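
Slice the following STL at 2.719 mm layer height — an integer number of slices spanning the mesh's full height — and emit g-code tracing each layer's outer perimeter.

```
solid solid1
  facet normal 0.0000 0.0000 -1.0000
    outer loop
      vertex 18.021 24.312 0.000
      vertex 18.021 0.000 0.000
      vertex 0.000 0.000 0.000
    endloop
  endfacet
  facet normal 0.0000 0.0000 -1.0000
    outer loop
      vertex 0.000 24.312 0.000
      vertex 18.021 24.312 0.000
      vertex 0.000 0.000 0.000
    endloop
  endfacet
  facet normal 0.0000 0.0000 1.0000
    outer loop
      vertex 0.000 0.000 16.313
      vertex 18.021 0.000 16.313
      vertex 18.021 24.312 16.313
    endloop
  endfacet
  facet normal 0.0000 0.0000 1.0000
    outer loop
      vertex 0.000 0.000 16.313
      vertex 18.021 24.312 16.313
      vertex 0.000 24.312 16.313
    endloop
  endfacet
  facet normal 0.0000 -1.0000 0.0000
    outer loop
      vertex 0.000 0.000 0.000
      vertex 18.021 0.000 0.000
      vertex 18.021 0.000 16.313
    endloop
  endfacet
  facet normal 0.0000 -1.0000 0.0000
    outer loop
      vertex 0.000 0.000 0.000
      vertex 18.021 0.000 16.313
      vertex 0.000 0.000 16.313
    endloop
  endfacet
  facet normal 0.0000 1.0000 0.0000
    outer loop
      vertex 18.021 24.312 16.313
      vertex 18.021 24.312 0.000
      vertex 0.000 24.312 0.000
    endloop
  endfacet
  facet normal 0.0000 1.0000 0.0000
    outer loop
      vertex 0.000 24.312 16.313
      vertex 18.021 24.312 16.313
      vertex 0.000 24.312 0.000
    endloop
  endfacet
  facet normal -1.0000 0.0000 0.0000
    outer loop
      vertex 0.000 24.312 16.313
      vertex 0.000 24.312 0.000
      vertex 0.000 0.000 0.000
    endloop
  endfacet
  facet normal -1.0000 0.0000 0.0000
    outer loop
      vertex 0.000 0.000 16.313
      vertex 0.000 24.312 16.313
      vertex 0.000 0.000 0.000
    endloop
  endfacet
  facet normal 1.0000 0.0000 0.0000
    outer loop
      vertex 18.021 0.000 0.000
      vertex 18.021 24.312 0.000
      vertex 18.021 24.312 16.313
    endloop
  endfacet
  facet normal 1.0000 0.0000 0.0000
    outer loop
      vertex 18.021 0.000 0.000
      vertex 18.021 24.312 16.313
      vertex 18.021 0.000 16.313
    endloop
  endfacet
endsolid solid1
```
; perimeter-only toolpath
G21 ; units = mm
G90 ; absolute positioning
G28 ; home
; layer 1
G0 Z2.719
G0 X0.000 Y0.000
G1 X18.021 Y0.000
G1 X18.021 Y24.312
G1 X0.000 Y24.312
G1 X0.000 Y0.000
; layer 2
G0 Z5.438
G0 X0.000 Y0.000
G1 X18.021 Y0.000
G1 X18.021 Y24.312
G1 X0.000 Y24.312
G1 X0.000 Y0.000
; layer 3
G0 Z8.156
G0 X0.000 Y0.000
G1 X18.021 Y0.000
G1 X18.021 Y24.312
G1 X0.000 Y24.312
G1 X0.000 Y0.000
; layer 4
G0 Z10.875
G0 X0.000 Y0.000
G1 X18.021 Y0.000
G1 X18.021 Y24.312
G1 X0.000 Y24.312
G1 X0.000 Y0.000
; layer 5
G0 Z13.594
G0 X0.000 Y0.000
G1 X18.021 Y0.000
G1 X18.021 Y24.312
G1 X0.000 Y24.312
G1 X0.000 Y0.000
; layer 6
G0 Z16.313
G0 X0.000 Y0.000
G1 X18.021 Y0.000
G1 X18.021 Y24.312
G1 X0.000 Y24.312
G1 X0.000 Y0.000
M2 ; end

The solid is a rectangular box, roughly 18 × 24.3 mm footprint and 16.3 mm tall. Slicing at Δz = 2.719 mm — 6 equal slices spanning the solid's height, so layer i sits at z = i·h/6 — gives 6 non-empty perimeters. Each is a 4-segment closed polygon; G0 lifts to the layer z and rapids to the start vertex, then G1 traces the edges.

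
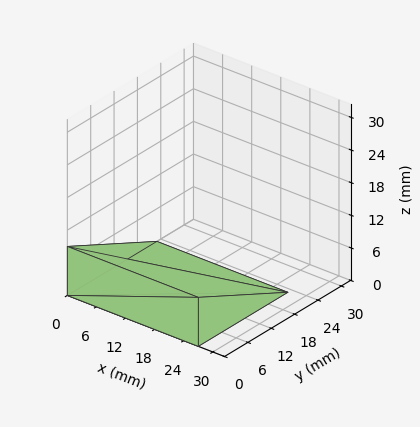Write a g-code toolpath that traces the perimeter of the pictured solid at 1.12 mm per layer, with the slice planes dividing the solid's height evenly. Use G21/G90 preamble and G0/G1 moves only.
Reading the render: the shape is a wedge (ramp): 27 × 23 mm base, rising to 9 mm along the y=0 edge and sloping linearly to z=0 at y=23 (dimensions read to the nearest mm from the axis ticks). For the g-code, the solid's height is divided into equal slices at the stated Δz and each level perimeter traced with G1 moves after a G0 lift.

; perimeter-only toolpath
G21 ; units = mm
G90 ; absolute positioning
G28 ; home
; layer 1
G0 Z1.12
G0 X0.00 Y0.00
G1 X27.00 Y0.00
G1 X27.00 Y20.12
G1 X0.00 Y20.12
G1 X0.00 Y0.00
; layer 2
G0 Z2.25
G0 X0.00 Y0.00
G1 X27.00 Y0.00
G1 X27.00 Y17.25
G1 X0.00 Y17.25
G1 X0.00 Y0.00
; layer 3
G0 Z3.38
G0 X0.00 Y0.00
G1 X27.00 Y0.00
G1 X27.00 Y14.38
G1 X0.00 Y14.38
G1 X0.00 Y0.00
; layer 4
G0 Z4.50
G0 X0.00 Y0.00
G1 X27.00 Y0.00
G1 X27.00 Y11.50
G1 X0.00 Y11.50
G1 X0.00 Y0.00
; layer 5
G0 Z5.62
G0 X0.00 Y0.00
G1 X27.00 Y0.00
G1 X27.00 Y8.62
G1 X0.00 Y8.62
G1 X0.00 Y0.00
; layer 6
G0 Z6.75
G0 X0.00 Y0.00
G1 X27.00 Y0.00
G1 X27.00 Y5.75
G1 X0.00 Y5.75
G1 X0.00 Y0.00
; layer 7
G0 Z7.88
G0 X0.00 Y0.00
G1 X27.00 Y0.00
G1 X27.00 Y2.88
G1 X0.00 Y2.88
G1 X0.00 Y0.00
M2 ; end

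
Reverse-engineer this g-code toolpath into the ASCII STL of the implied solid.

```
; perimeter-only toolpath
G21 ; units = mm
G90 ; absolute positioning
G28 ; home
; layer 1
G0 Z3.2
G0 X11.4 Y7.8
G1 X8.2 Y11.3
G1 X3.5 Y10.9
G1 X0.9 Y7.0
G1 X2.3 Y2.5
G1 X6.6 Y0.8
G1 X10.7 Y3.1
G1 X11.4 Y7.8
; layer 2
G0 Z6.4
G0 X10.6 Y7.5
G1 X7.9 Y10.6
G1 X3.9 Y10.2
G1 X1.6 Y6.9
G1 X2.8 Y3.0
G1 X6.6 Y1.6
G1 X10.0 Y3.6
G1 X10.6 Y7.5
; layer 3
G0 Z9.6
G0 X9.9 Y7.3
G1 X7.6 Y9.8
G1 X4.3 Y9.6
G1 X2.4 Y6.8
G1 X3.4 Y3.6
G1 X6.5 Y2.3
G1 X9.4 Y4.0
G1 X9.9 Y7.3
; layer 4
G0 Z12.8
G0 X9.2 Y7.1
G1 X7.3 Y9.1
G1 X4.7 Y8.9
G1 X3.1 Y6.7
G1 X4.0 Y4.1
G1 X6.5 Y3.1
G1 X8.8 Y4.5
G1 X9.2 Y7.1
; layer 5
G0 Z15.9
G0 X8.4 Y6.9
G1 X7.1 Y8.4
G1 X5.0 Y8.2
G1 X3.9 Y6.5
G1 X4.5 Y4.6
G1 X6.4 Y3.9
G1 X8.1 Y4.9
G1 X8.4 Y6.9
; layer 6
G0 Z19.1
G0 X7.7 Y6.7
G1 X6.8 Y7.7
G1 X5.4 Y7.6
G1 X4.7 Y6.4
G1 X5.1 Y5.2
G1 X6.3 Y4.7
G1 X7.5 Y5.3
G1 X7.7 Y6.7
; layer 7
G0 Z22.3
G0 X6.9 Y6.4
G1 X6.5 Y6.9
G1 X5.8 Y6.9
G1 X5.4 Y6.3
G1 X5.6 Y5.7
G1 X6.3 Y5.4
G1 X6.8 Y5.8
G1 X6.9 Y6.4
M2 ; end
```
solid part
  facet normal 0.0000 0.0000 -1.0000
    outer loop
      vertex 3.1 11.6 0.0
      vertex 8.5 12.0 0.0
      vertex 12.1 8.0 0.0
    endloop
  endfacet
  facet normal 0.0000 0.0000 -1.0000
    outer loop
      vertex 0.1 7.1 0.0
      vertex 3.1 11.6 0.0
      vertex 12.1 8.0 0.0
    endloop
  endfacet
  facet normal 0.0000 0.0000 -1.0000
    outer loop
      vertex 1.7 2.0 0.0
      vertex 0.1 7.1 0.0
      vertex 12.1 8.0 0.0
    endloop
  endfacet
  facet normal 0.0000 0.0000 -1.0000
    outer loop
      vertex 6.7 0.0 0.0
      vertex 1.7 2.0 0.0
      vertex 12.1 8.0 0.0
    endloop
  endfacet
  facet normal 0.0000 0.0000 -1.0000
    outer loop
      vertex 11.3 2.7 0.0
      vertex 6.7 0.0 0.0
      vertex 12.1 8.0 0.0
    endloop
  endfacet
  facet normal 0.7261 0.6535 0.2141
    outer loop
      vertex 12.1 8.0 0.0
      vertex 8.5 12.0 0.0
      vertex 6.2 6.2 25.5
    endloop
  endfacet
  facet normal -0.0721 0.9739 0.2150
    outer loop
      vertex 8.5 12.0 0.0
      vertex 3.1 11.6 0.0
      vertex 6.2 6.2 25.5
    endloop
  endfacet
  facet normal -0.8129 0.5419 0.2136
    outer loop
      vertex 3.1 11.6 0.0
      vertex 0.1 7.1 0.0
      vertex 6.2 6.2 25.5
    endloop
  endfacet
  facet normal -0.9323 -0.2925 0.2127
    outer loop
      vertex 0.1 7.1 0.0
      vertex 1.7 2.0 0.0
      vertex 6.2 6.2 25.5
    endloop
  endfacet
  facet normal -0.3628 -0.9071 0.2134
    outer loop
      vertex 1.7 2.0 0.0
      vertex 6.7 0.0 0.0
      vertex 6.2 6.2 25.5
    endloop
  endfacet
  facet normal 0.4944 -0.8423 0.2145
    outer loop
      vertex 6.7 0.0 0.0
      vertex 11.3 2.7 0.0
      vertex 6.2 6.2 25.5
    endloop
  endfacet
  facet normal 0.9661 -0.1458 0.2132
    outer loop
      vertex 11.3 2.7 0.0
      vertex 12.1 8.0 0.0
      vertex 6.2 6.2 25.5
    endloop
  endfacet
endsolid part

The G0 Z moves step by Δz≈3.2 mm. The G1 loops shrink linearly with z, so the solid tapers from its base footprint up to z≈25.5. Closing with a flat bottom cap and the tapered top and triangulating gives 12 facets — a regular 7-sided pyramid, base circumscribed radius ≈ 6.2 mm, apex at z ≈ 25.5 mm.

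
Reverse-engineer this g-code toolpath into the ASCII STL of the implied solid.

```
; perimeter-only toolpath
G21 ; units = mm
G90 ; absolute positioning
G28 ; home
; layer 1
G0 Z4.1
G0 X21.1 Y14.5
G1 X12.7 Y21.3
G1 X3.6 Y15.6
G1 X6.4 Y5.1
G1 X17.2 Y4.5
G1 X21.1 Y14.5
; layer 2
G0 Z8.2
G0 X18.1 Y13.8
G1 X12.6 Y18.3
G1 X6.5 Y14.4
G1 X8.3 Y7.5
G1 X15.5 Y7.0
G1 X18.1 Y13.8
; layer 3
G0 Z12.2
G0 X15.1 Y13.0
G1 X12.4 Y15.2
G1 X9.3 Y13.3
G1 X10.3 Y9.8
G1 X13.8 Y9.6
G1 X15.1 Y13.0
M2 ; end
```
solid part
  facet normal 0.0000 0.0000 -1.0000
    outer loop
      vertex 0.8 16.7 0.0
      vertex 12.9 24.4 0.0
      vertex 24.0 15.3 0.0
    endloop
  endfacet
  facet normal 0.0000 0.0000 -1.0000
    outer loop
      vertex 4.5 2.8 0.0
      vertex 0.8 16.7 0.0
      vertex 24.0 15.3 0.0
    endloop
  endfacet
  facet normal 0.0000 0.0000 -1.0000
    outer loop
      vertex 18.8 1.9 0.0
      vertex 4.5 2.8 0.0
      vertex 24.0 15.3 0.0
    endloop
  endfacet
  facet normal 0.5422 0.6614 0.5183
    outer loop
      vertex 24.0 15.3 0.0
      vertex 12.9 24.4 0.0
      vertex 12.2 12.2 16.3
    endloop
  endfacet
  facet normal -0.4587 0.7208 0.5198
    outer loop
      vertex 12.9 24.4 0.0
      vertex 0.8 16.7 0.0
      vertex 12.2 12.2 16.3
    endloop
  endfacet
  facet normal -0.8269 -0.2201 0.5175
    outer loop
      vertex 0.8 16.7 0.0
      vertex 4.5 2.8 0.0
      vertex 12.2 12.2 16.3
    endloop
  endfacet
  facet normal -0.0537 -0.8538 0.5178
    outer loop
      vertex 4.5 2.8 0.0
      vertex 18.8 1.9 0.0
      vertex 12.2 12.2 16.3
    endloop
  endfacet
  facet normal 0.7973 -0.3094 0.5183
    outer loop
      vertex 18.8 1.9 0.0
      vertex 24.0 15.3 0.0
      vertex 12.2 12.2 16.3
    endloop
  endfacet
endsolid part

The G0 Z moves step by Δz≈4.1 mm. The G1 loops shrink linearly with z, so the solid tapers from its base footprint up to z≈16.3. Closing with a flat bottom cap and the tapered top and triangulating gives 8 facets — a regular 5-sided pyramid, base circumscribed radius ≈ 12.2 mm, apex at z ≈ 16.3 mm.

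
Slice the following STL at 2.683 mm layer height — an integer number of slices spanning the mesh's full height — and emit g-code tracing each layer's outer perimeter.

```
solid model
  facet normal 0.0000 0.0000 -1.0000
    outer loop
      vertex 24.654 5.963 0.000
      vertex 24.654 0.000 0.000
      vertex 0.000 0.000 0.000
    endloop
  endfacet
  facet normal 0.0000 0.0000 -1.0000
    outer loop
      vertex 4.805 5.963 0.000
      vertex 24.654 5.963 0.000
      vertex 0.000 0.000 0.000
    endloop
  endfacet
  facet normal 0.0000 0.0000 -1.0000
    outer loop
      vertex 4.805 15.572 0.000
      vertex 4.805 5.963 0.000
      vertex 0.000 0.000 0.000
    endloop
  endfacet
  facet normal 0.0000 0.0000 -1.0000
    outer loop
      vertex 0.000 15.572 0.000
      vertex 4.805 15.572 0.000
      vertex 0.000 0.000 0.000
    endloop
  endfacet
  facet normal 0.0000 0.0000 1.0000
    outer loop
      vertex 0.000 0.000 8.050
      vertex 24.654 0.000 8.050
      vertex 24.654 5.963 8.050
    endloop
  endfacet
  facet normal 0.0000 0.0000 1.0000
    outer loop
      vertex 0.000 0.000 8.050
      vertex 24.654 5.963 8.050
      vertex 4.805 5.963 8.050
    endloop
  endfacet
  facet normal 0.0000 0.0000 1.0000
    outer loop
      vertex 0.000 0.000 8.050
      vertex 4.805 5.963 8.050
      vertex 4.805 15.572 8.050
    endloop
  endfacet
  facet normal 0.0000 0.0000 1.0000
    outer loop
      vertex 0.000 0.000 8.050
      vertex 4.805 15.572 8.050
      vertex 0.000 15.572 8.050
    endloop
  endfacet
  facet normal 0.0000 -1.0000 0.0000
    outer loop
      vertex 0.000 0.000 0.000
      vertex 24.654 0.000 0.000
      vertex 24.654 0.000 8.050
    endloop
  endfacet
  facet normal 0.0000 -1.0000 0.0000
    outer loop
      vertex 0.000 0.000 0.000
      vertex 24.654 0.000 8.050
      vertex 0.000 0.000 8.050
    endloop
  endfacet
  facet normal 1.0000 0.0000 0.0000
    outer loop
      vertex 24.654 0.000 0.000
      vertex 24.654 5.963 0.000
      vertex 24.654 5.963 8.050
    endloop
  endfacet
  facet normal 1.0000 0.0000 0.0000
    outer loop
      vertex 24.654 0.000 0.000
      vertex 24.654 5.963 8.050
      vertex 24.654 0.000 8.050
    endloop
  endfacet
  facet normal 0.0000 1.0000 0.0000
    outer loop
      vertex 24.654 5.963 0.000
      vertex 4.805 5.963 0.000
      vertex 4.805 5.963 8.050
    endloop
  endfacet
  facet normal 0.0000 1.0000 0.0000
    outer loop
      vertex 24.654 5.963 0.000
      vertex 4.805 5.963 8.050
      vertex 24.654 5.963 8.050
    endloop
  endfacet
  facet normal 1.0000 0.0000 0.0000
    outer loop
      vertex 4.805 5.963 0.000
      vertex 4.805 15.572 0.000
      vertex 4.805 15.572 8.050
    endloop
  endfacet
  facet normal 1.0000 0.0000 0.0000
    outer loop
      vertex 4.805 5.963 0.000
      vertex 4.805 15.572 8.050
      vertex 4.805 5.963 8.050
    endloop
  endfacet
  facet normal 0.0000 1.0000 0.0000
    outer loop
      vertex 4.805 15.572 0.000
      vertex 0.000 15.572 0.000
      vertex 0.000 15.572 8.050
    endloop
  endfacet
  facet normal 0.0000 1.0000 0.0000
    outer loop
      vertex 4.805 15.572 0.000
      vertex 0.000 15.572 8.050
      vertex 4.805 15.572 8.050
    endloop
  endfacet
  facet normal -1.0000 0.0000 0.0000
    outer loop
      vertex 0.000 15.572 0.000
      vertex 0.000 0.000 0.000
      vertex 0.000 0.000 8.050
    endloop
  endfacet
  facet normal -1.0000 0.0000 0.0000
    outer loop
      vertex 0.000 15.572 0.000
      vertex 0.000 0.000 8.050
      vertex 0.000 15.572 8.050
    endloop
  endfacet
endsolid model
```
; perimeter-only toolpath
G21 ; units = mm
G90 ; absolute positioning
G28 ; home
; layer 1
G0 Z2.683
G0 X0.000 Y0.000
G1 X24.654 Y0.000
G1 X24.654 Y5.963
G1 X4.805 Y5.963
G1 X4.805 Y15.572
G1 X0.000 Y15.572
G1 X0.000 Y0.000
; layer 2
G0 Z5.367
G0 X0.000 Y0.000
G1 X24.654 Y0.000
G1 X24.654 Y5.963
G1 X4.805 Y5.963
G1 X4.805 Y15.572
G1 X0.000 Y15.572
G1 X0.000 Y0.000
; layer 3
G0 Z8.050
G0 X0.000 Y0.000
G1 X24.654 Y0.000
G1 X24.654 Y5.963
G1 X4.805 Y5.963
G1 X4.805 Y15.572
G1 X0.000 Y15.572
G1 X0.000 Y0.000
M2 ; end

The solid is an L-shaped prism: outer 24.7 × 15.6 mm, arm thicknesses ≈ 5.96 mm (horizontal) and 4.8 mm (vertical), extruded 8.05 mm in z. Slicing at Δz = 2.683 mm — 3 equal slices spanning the solid's height, so layer i sits at z = i·h/3 — gives 3 non-empty perimeters. Each is a 6-segment closed polygon; G0 lifts to the layer z and rapids to the start vertex, then G1 traces the edges.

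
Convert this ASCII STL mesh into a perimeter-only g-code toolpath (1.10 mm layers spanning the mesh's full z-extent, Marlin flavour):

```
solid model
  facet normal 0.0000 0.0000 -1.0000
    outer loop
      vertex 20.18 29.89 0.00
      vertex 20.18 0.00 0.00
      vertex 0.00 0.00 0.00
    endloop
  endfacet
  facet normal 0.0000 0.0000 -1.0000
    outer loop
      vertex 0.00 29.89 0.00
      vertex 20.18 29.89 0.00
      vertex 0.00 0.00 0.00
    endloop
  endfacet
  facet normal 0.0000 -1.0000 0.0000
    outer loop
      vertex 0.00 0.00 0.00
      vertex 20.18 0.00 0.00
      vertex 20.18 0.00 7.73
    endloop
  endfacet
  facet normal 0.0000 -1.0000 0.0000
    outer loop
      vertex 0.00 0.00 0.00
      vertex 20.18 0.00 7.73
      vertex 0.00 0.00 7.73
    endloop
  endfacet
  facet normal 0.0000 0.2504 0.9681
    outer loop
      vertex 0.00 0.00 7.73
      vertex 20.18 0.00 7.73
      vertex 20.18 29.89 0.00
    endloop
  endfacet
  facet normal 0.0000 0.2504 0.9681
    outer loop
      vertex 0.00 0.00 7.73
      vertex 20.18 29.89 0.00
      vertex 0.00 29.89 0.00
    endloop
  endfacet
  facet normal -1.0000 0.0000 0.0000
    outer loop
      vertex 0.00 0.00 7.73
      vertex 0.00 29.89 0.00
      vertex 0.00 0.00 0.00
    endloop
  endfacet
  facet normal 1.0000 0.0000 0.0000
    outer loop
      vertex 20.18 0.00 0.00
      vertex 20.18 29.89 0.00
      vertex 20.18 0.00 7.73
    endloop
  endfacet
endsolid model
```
; perimeter-only toolpath
G21 ; units = mm
G90 ; absolute positioning
G28 ; home
; layer 1
G0 Z1.10
G0 X0.00 Y0.00
G1 X20.18 Y0.00
G1 X20.18 Y25.62
G1 X0.00 Y25.62
G1 X0.00 Y0.00
; layer 2
G0 Z2.21
G0 X0.00 Y0.00
G1 X20.18 Y0.00
G1 X20.18 Y21.35
G1 X0.00 Y21.35
G1 X0.00 Y0.00
; layer 3
G0 Z3.31
G0 X0.00 Y0.00
G1 X20.18 Y0.00
G1 X20.18 Y17.08
G1 X0.00 Y17.08
G1 X0.00 Y0.00
; layer 4
G0 Z4.42
G0 X0.00 Y0.00
G1 X20.18 Y0.00
G1 X20.18 Y12.81
G1 X0.00 Y12.81
G1 X0.00 Y0.00
; layer 5
G0 Z5.52
G0 X0.00 Y0.00
G1 X20.18 Y0.00
G1 X20.18 Y8.54
G1 X0.00 Y8.54
G1 X0.00 Y0.00
; layer 6
G0 Z6.63
G0 X0.00 Y0.00
G1 X20.18 Y0.00
G1 X20.18 Y4.27
G1 X0.00 Y4.27
G1 X0.00 Y0.00
M2 ; end

The solid is a wedge (ramp): 20.2 × 29.9 mm base, rising to 7.73 mm along the y=0 edge and sloping linearly to z=0 at y=29.9. Slicing at Δz = 1.10 mm — 7 equal slices spanning the solid's height, so layer i sits at z = i·h/7 — gives 6 non-empty perimeters. Each is a 4-segment closed polygon; G0 lifts to the layer z and rapids to the start vertex, then G1 traces the edges. The cross-section shrinks linearly with z (the slice at the apex is degenerate and omitted).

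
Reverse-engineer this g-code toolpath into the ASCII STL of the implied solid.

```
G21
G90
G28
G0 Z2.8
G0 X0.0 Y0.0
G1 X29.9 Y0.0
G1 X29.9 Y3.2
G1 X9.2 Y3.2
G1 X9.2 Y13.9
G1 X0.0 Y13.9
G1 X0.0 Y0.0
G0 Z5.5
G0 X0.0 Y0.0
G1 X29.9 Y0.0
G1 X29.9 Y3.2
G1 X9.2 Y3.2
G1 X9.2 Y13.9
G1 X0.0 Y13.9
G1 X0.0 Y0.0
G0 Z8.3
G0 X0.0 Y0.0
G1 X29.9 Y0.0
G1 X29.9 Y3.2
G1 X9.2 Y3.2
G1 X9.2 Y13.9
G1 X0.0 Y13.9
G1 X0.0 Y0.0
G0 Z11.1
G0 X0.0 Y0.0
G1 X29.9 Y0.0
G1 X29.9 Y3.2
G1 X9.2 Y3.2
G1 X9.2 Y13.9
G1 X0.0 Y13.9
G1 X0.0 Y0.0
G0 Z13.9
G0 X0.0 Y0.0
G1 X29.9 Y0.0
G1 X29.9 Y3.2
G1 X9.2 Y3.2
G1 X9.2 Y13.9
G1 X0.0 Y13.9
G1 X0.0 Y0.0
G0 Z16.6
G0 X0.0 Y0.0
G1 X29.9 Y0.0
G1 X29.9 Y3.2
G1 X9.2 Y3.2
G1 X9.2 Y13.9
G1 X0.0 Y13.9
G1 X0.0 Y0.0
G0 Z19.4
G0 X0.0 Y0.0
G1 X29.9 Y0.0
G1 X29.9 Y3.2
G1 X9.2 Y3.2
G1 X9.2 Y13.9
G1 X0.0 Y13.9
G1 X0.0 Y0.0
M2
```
solid part
  facet normal 0.0000 0.0000 -1.0000
    outer loop
      vertex 29.9 3.2 0.0
      vertex 29.9 0.0 0.0
      vertex 0.0 0.0 0.0
    endloop
  endfacet
  facet normal 0.0000 0.0000 -1.0000
    outer loop
      vertex 9.2 3.2 0.0
      vertex 29.9 3.2 0.0
      vertex 0.0 0.0 0.0
    endloop
  endfacet
  facet normal 0.0000 0.0000 -1.0000
    outer loop
      vertex 9.2 13.9 0.0
      vertex 9.2 3.2 0.0
      vertex 0.0 0.0 0.0
    endloop
  endfacet
  facet normal 0.0000 0.0000 -1.0000
    outer loop
      vertex 0.0 13.9 0.0
      vertex 9.2 13.9 0.0
      vertex 0.0 0.0 0.0
    endloop
  endfacet
  facet normal 0.0000 0.0000 1.0000
    outer loop
      vertex 0.0 0.0 19.4
      vertex 29.9 0.0 19.4
      vertex 29.9 3.2 19.4
    endloop
  endfacet
  facet normal 0.0000 0.0000 1.0000
    outer loop
      vertex 0.0 0.0 19.4
      vertex 29.9 3.2 19.4
      vertex 9.2 3.2 19.4
    endloop
  endfacet
  facet normal 0.0000 0.0000 1.0000
    outer loop
      vertex 0.0 0.0 19.4
      vertex 9.2 3.2 19.4
      vertex 9.2 13.9 19.4
    endloop
  endfacet
  facet normal 0.0000 0.0000 1.0000
    outer loop
      vertex 0.0 0.0 19.4
      vertex 9.2 13.9 19.4
      vertex 0.0 13.9 19.4
    endloop
  endfacet
  facet normal 0.0000 -1.0000 0.0000
    outer loop
      vertex 0.0 0.0 0.0
      vertex 29.9 0.0 0.0
      vertex 29.9 0.0 19.4
    endloop
  endfacet
  facet normal 0.0000 -1.0000 0.0000
    outer loop
      vertex 0.0 0.0 0.0
      vertex 29.9 0.0 19.4
      vertex 0.0 0.0 19.4
    endloop
  endfacet
  facet normal 1.0000 0.0000 0.0000
    outer loop
      vertex 29.9 0.0 0.0
      vertex 29.9 3.2 0.0
      vertex 29.9 3.2 19.4
    endloop
  endfacet
  facet normal 1.0000 0.0000 0.0000
    outer loop
      vertex 29.9 0.0 0.0
      vertex 29.9 3.2 19.4
      vertex 29.9 0.0 19.4
    endloop
  endfacet
  facet normal 0.0000 1.0000 0.0000
    outer loop
      vertex 29.9 3.2 0.0
      vertex 9.2 3.2 0.0
      vertex 9.2 3.2 19.4
    endloop
  endfacet
  facet normal 0.0000 1.0000 0.0000
    outer loop
      vertex 29.9 3.2 0.0
      vertex 9.2 3.2 19.4
      vertex 29.9 3.2 19.4
    endloop
  endfacet
  facet normal 1.0000 0.0000 0.0000
    outer loop
      vertex 9.2 3.2 0.0
      vertex 9.2 13.9 0.0
      vertex 9.2 13.9 19.4
    endloop
  endfacet
  facet normal 1.0000 0.0000 0.0000
    outer loop
      vertex 9.2 3.2 0.0
      vertex 9.2 13.9 19.4
      vertex 9.2 3.2 19.4
    endloop
  endfacet
  facet normal 0.0000 1.0000 0.0000
    outer loop
      vertex 9.2 13.9 0.0
      vertex 0.0 13.9 0.0
      vertex 0.0 13.9 19.4
    endloop
  endfacet
  facet normal 0.0000 1.0000 0.0000
    outer loop
      vertex 9.2 13.9 0.0
      vertex 0.0 13.9 19.4
      vertex 9.2 13.9 19.4
    endloop
  endfacet
  facet normal -1.0000 0.0000 0.0000
    outer loop
      vertex 0.0 13.9 0.0
      vertex 0.0 0.0 0.0
      vertex 0.0 0.0 19.4
    endloop
  endfacet
  facet normal -1.0000 0.0000 0.0000
    outer loop
      vertex 0.0 13.9 0.0
      vertex 0.0 0.0 19.4
      vertex 0.0 13.9 19.4
    endloop
  endfacet
endsolid part

The G0 Z moves step by Δz≈2.8 mm. Every layer's G1 loop is the same polygon, so the solid is a straight extrusion of it from z=0 to z≈19.4. Closing with flat bottom and top caps and triangulating gives 20 facets — an L-shaped prism: outer 29.9 × 13.9 mm, arm thicknesses ≈ 3.2 mm (horizontal) and 9.2 mm (vertical), extruded 19.4 mm in z.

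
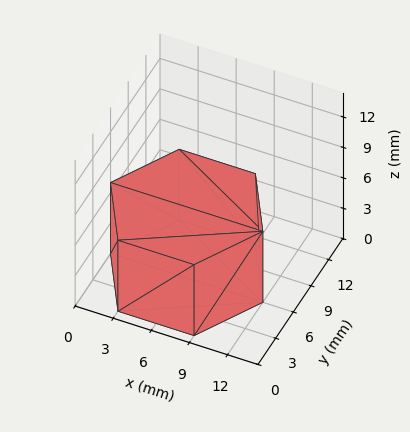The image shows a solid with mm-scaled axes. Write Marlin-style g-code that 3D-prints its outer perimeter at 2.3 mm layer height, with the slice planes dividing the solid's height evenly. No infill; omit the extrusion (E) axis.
Reading the render: the shape is a regular 6-sided prism (a cylinder approximated with 6 flat sides), circumscribed radius ≈ 6 mm, height ≈ 7 mm (dimensions read to the nearest mm from the axis ticks). For the g-code, the solid's height is divided into equal slices at the stated Δz and each level perimeter traced with G1 moves after a G0 lift.

; perimeter-only toolpath
G21 ; units = mm
G90 ; absolute positioning
G28 ; home
; layer 1
G0 Z2.3
G0 X12.0 Y6.0
G1 X9.0 Y11.2
G1 X3.0 Y11.2
G1 X0.0 Y6.0
G1 X3.0 Y0.8
G1 X9.0 Y0.8
G1 X12.0 Y6.0
; layer 2
G0 Z4.7
G0 X12.0 Y6.0
G1 X9.0 Y11.2
G1 X3.0 Y11.2
G1 X0.0 Y6.0
G1 X3.0 Y0.8
G1 X9.0 Y0.8
G1 X12.0 Y6.0
; layer 3
G0 Z7.0
G0 X12.0 Y6.0
G1 X9.0 Y11.2
G1 X3.0 Y11.2
G1 X0.0 Y6.0
G1 X3.0 Y0.8
G1 X9.0 Y0.8
G1 X12.0 Y6.0
M2 ; end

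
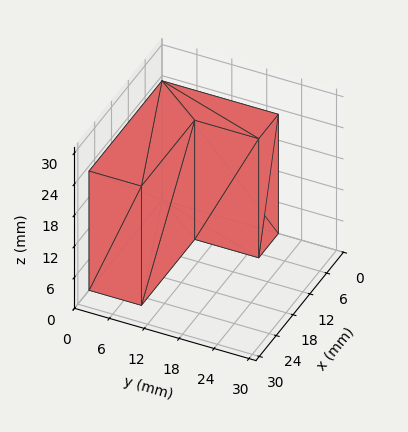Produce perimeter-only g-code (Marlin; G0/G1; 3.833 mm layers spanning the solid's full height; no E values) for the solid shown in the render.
Reading the render: the shape is an L-shaped prism: outer 26 × 20 mm, arm thicknesses ≈ 9 mm (horizontal) and 7 mm (vertical), extruded 23 mm in z (dimensions read to the nearest mm from the axis ticks). For the g-code, the solid's height is divided into equal slices at the stated Δz and each level perimeter traced with G1 moves after a G0 lift.

; perimeter-only toolpath
G21 ; units = mm
G90 ; absolute positioning
G28 ; home
; layer 1
G0 Z3.833
G0 X0.000 Y0.000
G1 X26.000 Y0.000
G1 X26.000 Y9.000
G1 X7.000 Y9.000
G1 X7.000 Y20.000
G1 X0.000 Y20.000
G1 X0.000 Y0.000
; layer 2
G0 Z7.667
G0 X0.000 Y0.000
G1 X26.000 Y0.000
G1 X26.000 Y9.000
G1 X7.000 Y9.000
G1 X7.000 Y20.000
G1 X0.000 Y20.000
G1 X0.000 Y0.000
; layer 3
G0 Z11.500
G0 X0.000 Y0.000
G1 X26.000 Y0.000
G1 X26.000 Y9.000
G1 X7.000 Y9.000
G1 X7.000 Y20.000
G1 X0.000 Y20.000
G1 X0.000 Y0.000
; layer 4
G0 Z15.333
G0 X0.000 Y0.000
G1 X26.000 Y0.000
G1 X26.000 Y9.000
G1 X7.000 Y9.000
G1 X7.000 Y20.000
G1 X0.000 Y20.000
G1 X0.000 Y0.000
; layer 5
G0 Z19.167
G0 X0.000 Y0.000
G1 X26.000 Y0.000
G1 X26.000 Y9.000
G1 X7.000 Y9.000
G1 X7.000 Y20.000
G1 X0.000 Y20.000
G1 X0.000 Y0.000
; layer 6
G0 Z23.000
G0 X0.000 Y0.000
G1 X26.000 Y0.000
G1 X26.000 Y9.000
G1 X7.000 Y9.000
G1 X7.000 Y20.000
G1 X0.000 Y20.000
G1 X0.000 Y0.000
M2 ; end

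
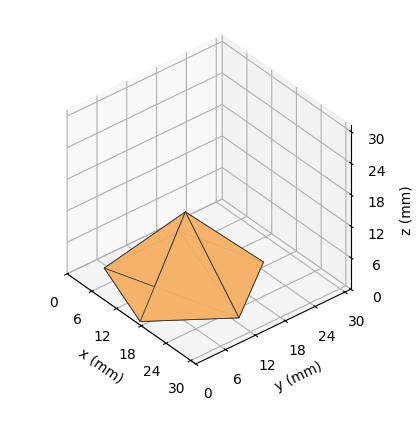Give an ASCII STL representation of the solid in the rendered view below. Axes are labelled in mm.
Reading the render: the shape is a regular 5-sided pyramid, base circumscribed radius ≈ 13 mm, apex at z ≈ 13 mm (dimensions read to the nearest mm from the axis ticks). For the STL, each face is triangulated and given an outward normal.

solid part
  facet normal 0.0000 0.0000 -1.0000
    outer loop
      vertex 2.5 20.6 0.0
      vertex 17.0 25.4 0.0
      vertex 26.0 13.0 0.0
    endloop
  endfacet
  facet normal 0.0000 0.0000 -1.0000
    outer loop
      vertex 2.5 5.4 0.0
      vertex 2.5 20.6 0.0
      vertex 26.0 13.0 0.0
    endloop
  endfacet
  facet normal 0.0000 0.0000 -1.0000
    outer loop
      vertex 17.0 0.6 0.0
      vertex 2.5 5.4 0.0
      vertex 26.0 13.0 0.0
    endloop
  endfacet
  facet normal 0.6291 0.4566 0.6291
    outer loop
      vertex 26.0 13.0 0.0
      vertex 17.0 25.4 0.0
      vertex 13.0 13.0 13.0
    endloop
  endfacet
  facet normal -0.2443 0.7381 0.6289
    outer loop
      vertex 17.0 25.4 0.0
      vertex 2.5 20.6 0.0
      vertex 13.0 13.0 13.0
    endloop
  endfacet
  facet normal -0.7779 0.0000 0.6283
    outer loop
      vertex 2.5 20.6 0.0
      vertex 2.5 5.4 0.0
      vertex 13.0 13.0 13.0
    endloop
  endfacet
  facet normal -0.2443 -0.7381 0.6289
    outer loop
      vertex 2.5 5.4 0.0
      vertex 17.0 0.6 0.0
      vertex 13.0 13.0 13.0
    endloop
  endfacet
  facet normal 0.6291 -0.4566 0.6291
    outer loop
      vertex 17.0 0.6 0.0
      vertex 26.0 13.0 0.0
      vertex 13.0 13.0 13.0
    endloop
  endfacet
endsolid part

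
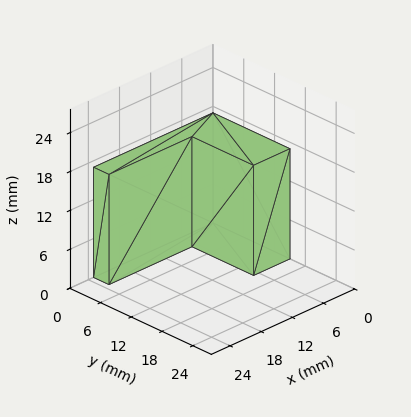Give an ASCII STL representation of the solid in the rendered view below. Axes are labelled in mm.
Reading the render: the shape is an L-shaped prism: outer 23 × 15 mm, arm thicknesses ≈ 3 mm (horizontal) and 7 mm (vertical), extruded 17 mm in z (dimensions read to the nearest mm from the axis ticks). For the STL, each face is triangulated and given an outward normal.

solid part
  facet normal 0.0000 0.0000 -1.0000
    outer loop
      vertex 23.00 3.00 0.00
      vertex 23.00 0.00 0.00
      vertex 0.00 0.00 0.00
    endloop
  endfacet
  facet normal 0.0000 0.0000 -1.0000
    outer loop
      vertex 7.00 3.00 0.00
      vertex 23.00 3.00 0.00
      vertex 0.00 0.00 0.00
    endloop
  endfacet
  facet normal 0.0000 0.0000 -1.0000
    outer loop
      vertex 7.00 15.00 0.00
      vertex 7.00 3.00 0.00
      vertex 0.00 0.00 0.00
    endloop
  endfacet
  facet normal 0.0000 0.0000 -1.0000
    outer loop
      vertex 0.00 15.00 0.00
      vertex 7.00 15.00 0.00
      vertex 0.00 0.00 0.00
    endloop
  endfacet
  facet normal 0.0000 0.0000 1.0000
    outer loop
      vertex 0.00 0.00 17.00
      vertex 23.00 0.00 17.00
      vertex 23.00 3.00 17.00
    endloop
  endfacet
  facet normal 0.0000 0.0000 1.0000
    outer loop
      vertex 0.00 0.00 17.00
      vertex 23.00 3.00 17.00
      vertex 7.00 3.00 17.00
    endloop
  endfacet
  facet normal 0.0000 0.0000 1.0000
    outer loop
      vertex 0.00 0.00 17.00
      vertex 7.00 3.00 17.00
      vertex 7.00 15.00 17.00
    endloop
  endfacet
  facet normal 0.0000 0.0000 1.0000
    outer loop
      vertex 0.00 0.00 17.00
      vertex 7.00 15.00 17.00
      vertex 0.00 15.00 17.00
    endloop
  endfacet
  facet normal 0.0000 -1.0000 0.0000
    outer loop
      vertex 0.00 0.00 0.00
      vertex 23.00 0.00 0.00
      vertex 23.00 0.00 17.00
    endloop
  endfacet
  facet normal 0.0000 -1.0000 0.0000
    outer loop
      vertex 0.00 0.00 0.00
      vertex 23.00 0.00 17.00
      vertex 0.00 0.00 17.00
    endloop
  endfacet
  facet normal 1.0000 0.0000 0.0000
    outer loop
      vertex 23.00 0.00 0.00
      vertex 23.00 3.00 0.00
      vertex 23.00 3.00 17.00
    endloop
  endfacet
  facet normal 1.0000 0.0000 0.0000
    outer loop
      vertex 23.00 0.00 0.00
      vertex 23.00 3.00 17.00
      vertex 23.00 0.00 17.00
    endloop
  endfacet
  facet normal 0.0000 1.0000 0.0000
    outer loop
      vertex 23.00 3.00 0.00
      vertex 7.00 3.00 0.00
      vertex 7.00 3.00 17.00
    endloop
  endfacet
  facet normal 0.0000 1.0000 0.0000
    outer loop
      vertex 23.00 3.00 0.00
      vertex 7.00 3.00 17.00
      vertex 23.00 3.00 17.00
    endloop
  endfacet
  facet normal 1.0000 0.0000 0.0000
    outer loop
      vertex 7.00 3.00 0.00
      vertex 7.00 15.00 0.00
      vertex 7.00 15.00 17.00
    endloop
  endfacet
  facet normal 1.0000 0.0000 0.0000
    outer loop
      vertex 7.00 3.00 0.00
      vertex 7.00 15.00 17.00
      vertex 7.00 3.00 17.00
    endloop
  endfacet
  facet normal 0.0000 1.0000 0.0000
    outer loop
      vertex 7.00 15.00 0.00
      vertex 0.00 15.00 0.00
      vertex 0.00 15.00 17.00
    endloop
  endfacet
  facet normal 0.0000 1.0000 0.0000
    outer loop
      vertex 7.00 15.00 0.00
      vertex 0.00 15.00 17.00
      vertex 7.00 15.00 17.00
    endloop
  endfacet
  facet normal -1.0000 0.0000 0.0000
    outer loop
      vertex 0.00 15.00 0.00
      vertex 0.00 0.00 0.00
      vertex 0.00 0.00 17.00
    endloop
  endfacet
  facet normal -1.0000 0.0000 0.0000
    outer loop
      vertex 0.00 15.00 0.00
      vertex 0.00 0.00 17.00
      vertex 0.00 15.00 17.00
    endloop
  endfacet
endsolid part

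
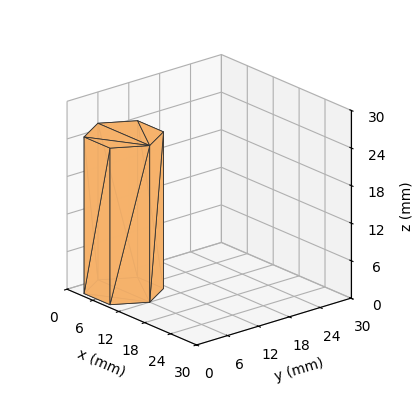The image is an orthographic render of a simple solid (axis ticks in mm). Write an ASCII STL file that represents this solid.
Reading the render: the shape is a regular 6-sided prism (a cylinder approximated with 6 flat sides), circumscribed radius ≈ 6 mm, height ≈ 25 mm (dimensions read to the nearest mm from the axis ticks). For the STL, each face is triangulated and given an outward normal.

solid part
  facet normal 0.0000 0.0000 -1.0000
    outer loop
      vertex 3.0 11.2 0.0
      vertex 9.0 11.2 0.0
      vertex 12.0 6.0 0.0
    endloop
  endfacet
  facet normal 0.0000 0.0000 -1.0000
    outer loop
      vertex 0.0 6.0 0.0
      vertex 3.0 11.2 0.0
      vertex 12.0 6.0 0.0
    endloop
  endfacet
  facet normal 0.0000 0.0000 -1.0000
    outer loop
      vertex 3.0 0.8 0.0
      vertex 0.0 6.0 0.0
      vertex 12.0 6.0 0.0
    endloop
  endfacet
  facet normal 0.0000 0.0000 -1.0000
    outer loop
      vertex 9.0 0.8 0.0
      vertex 3.0 0.8 0.0
      vertex 12.0 6.0 0.0
    endloop
  endfacet
  facet normal 0.0000 0.0000 1.0000
    outer loop
      vertex 12.0 6.0 25.0
      vertex 9.0 11.2 25.0
      vertex 3.0 11.2 25.0
    endloop
  endfacet
  facet normal 0.0000 0.0000 1.0000
    outer loop
      vertex 12.0 6.0 25.0
      vertex 3.0 11.2 25.0
      vertex 0.0 6.0 25.0
    endloop
  endfacet
  facet normal 0.0000 0.0000 1.0000
    outer loop
      vertex 12.0 6.0 25.0
      vertex 0.0 6.0 25.0
      vertex 3.0 0.8 25.0
    endloop
  endfacet
  facet normal 0.0000 0.0000 1.0000
    outer loop
      vertex 12.0 6.0 25.0
      vertex 3.0 0.8 25.0
      vertex 9.0 0.8 25.0
    endloop
  endfacet
  facet normal 0.8662 0.4997 0.0000
    outer loop
      vertex 12.0 6.0 0.0
      vertex 9.0 11.2 0.0
      vertex 9.0 11.2 25.0
    endloop
  endfacet
  facet normal 0.8662 0.4997 0.0000
    outer loop
      vertex 12.0 6.0 0.0
      vertex 9.0 11.2 25.0
      vertex 12.0 6.0 25.0
    endloop
  endfacet
  facet normal 0.0000 1.0000 0.0000
    outer loop
      vertex 9.0 11.2 0.0
      vertex 3.0 11.2 0.0
      vertex 3.0 11.2 25.0
    endloop
  endfacet
  facet normal 0.0000 1.0000 0.0000
    outer loop
      vertex 9.0 11.2 0.0
      vertex 3.0 11.2 25.0
      vertex 9.0 11.2 25.0
    endloop
  endfacet
  facet normal -0.8662 0.4997 0.0000
    outer loop
      vertex 3.0 11.2 0.0
      vertex 0.0 6.0 0.0
      vertex 0.0 6.0 25.0
    endloop
  endfacet
  facet normal -0.8662 0.4997 0.0000
    outer loop
      vertex 3.0 11.2 0.0
      vertex 0.0 6.0 25.0
      vertex 3.0 11.2 25.0
    endloop
  endfacet
  facet normal -0.8662 -0.4997 0.0000
    outer loop
      vertex 0.0 6.0 0.0
      vertex 3.0 0.8 0.0
      vertex 3.0 0.8 25.0
    endloop
  endfacet
  facet normal -0.8662 -0.4997 0.0000
    outer loop
      vertex 0.0 6.0 0.0
      vertex 3.0 0.8 25.0
      vertex 0.0 6.0 25.0
    endloop
  endfacet
  facet normal 0.0000 -1.0000 0.0000
    outer loop
      vertex 3.0 0.8 0.0
      vertex 9.0 0.8 0.0
      vertex 9.0 0.8 25.0
    endloop
  endfacet
  facet normal 0.0000 -1.0000 0.0000
    outer loop
      vertex 3.0 0.8 0.0
      vertex 9.0 0.8 25.0
      vertex 3.0 0.8 25.0
    endloop
  endfacet
  facet normal 0.8662 -0.4997 0.0000
    outer loop
      vertex 9.0 0.8 0.0
      vertex 12.0 6.0 0.0
      vertex 12.0 6.0 25.0
    endloop
  endfacet
  facet normal 0.8662 -0.4997 0.0000
    outer loop
      vertex 9.0 0.8 0.0
      vertex 12.0 6.0 25.0
      vertex 9.0 0.8 25.0
    endloop
  endfacet
endsolid part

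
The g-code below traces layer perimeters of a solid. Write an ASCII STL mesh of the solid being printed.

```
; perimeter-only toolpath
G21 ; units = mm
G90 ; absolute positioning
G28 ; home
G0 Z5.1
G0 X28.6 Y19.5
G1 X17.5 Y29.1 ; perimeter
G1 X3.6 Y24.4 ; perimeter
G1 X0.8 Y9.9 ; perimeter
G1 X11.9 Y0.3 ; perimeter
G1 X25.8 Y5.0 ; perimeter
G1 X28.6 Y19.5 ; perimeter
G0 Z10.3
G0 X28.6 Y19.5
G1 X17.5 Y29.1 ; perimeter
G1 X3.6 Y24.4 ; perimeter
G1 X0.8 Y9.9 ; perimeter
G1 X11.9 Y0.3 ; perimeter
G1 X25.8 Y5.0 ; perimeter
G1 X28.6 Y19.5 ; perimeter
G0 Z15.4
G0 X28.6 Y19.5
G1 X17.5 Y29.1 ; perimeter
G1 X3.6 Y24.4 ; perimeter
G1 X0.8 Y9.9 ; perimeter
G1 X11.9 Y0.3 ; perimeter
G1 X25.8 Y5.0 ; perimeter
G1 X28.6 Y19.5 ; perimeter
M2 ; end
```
solid part
  facet normal 0.0000 0.0000 -1.0000
    outer loop
      vertex 3.6 24.4 0.0
      vertex 17.5 29.1 0.0
      vertex 28.6 19.5 0.0
    endloop
  endfacet
  facet normal 0.0000 0.0000 -1.0000
    outer loop
      vertex 0.8 9.9 0.0
      vertex 3.6 24.4 0.0
      vertex 28.6 19.5 0.0
    endloop
  endfacet
  facet normal 0.0000 0.0000 -1.0000
    outer loop
      vertex 11.9 0.3 0.0
      vertex 0.8 9.9 0.0
      vertex 28.6 19.5 0.0
    endloop
  endfacet
  facet normal 0.0000 0.0000 -1.0000
    outer loop
      vertex 25.8 5.0 0.0
      vertex 11.9 0.3 0.0
      vertex 28.6 19.5 0.0
    endloop
  endfacet
  facet normal 0.0000 0.0000 1.0000
    outer loop
      vertex 28.6 19.5 15.4
      vertex 17.5 29.1 15.4
      vertex 3.6 24.4 15.4
    endloop
  endfacet
  facet normal 0.0000 0.0000 1.0000
    outer loop
      vertex 28.6 19.5 15.4
      vertex 3.6 24.4 15.4
      vertex 0.8 9.9 15.4
    endloop
  endfacet
  facet normal 0.0000 0.0000 1.0000
    outer loop
      vertex 28.6 19.5 15.4
      vertex 0.8 9.9 15.4
      vertex 11.9 0.3 15.4
    endloop
  endfacet
  facet normal 0.0000 0.0000 1.0000
    outer loop
      vertex 28.6 19.5 15.4
      vertex 11.9 0.3 15.4
      vertex 25.8 5.0 15.4
    endloop
  endfacet
  facet normal 0.6542 0.7564 0.0000
    outer loop
      vertex 28.6 19.5 0.0
      vertex 17.5 29.1 0.0
      vertex 17.5 29.1 15.4
    endloop
  endfacet
  facet normal 0.6542 0.7564 0.0000
    outer loop
      vertex 28.6 19.5 0.0
      vertex 17.5 29.1 15.4
      vertex 28.6 19.5 15.4
    endloop
  endfacet
  facet normal -0.3203 0.9473 0.0000
    outer loop
      vertex 17.5 29.1 0.0
      vertex 3.6 24.4 0.0
      vertex 3.6 24.4 15.4
    endloop
  endfacet
  facet normal -0.3203 0.9473 0.0000
    outer loop
      vertex 17.5 29.1 0.0
      vertex 3.6 24.4 15.4
      vertex 17.5 29.1 15.4
    endloop
  endfacet
  facet normal -0.9819 0.1896 0.0000
    outer loop
      vertex 3.6 24.4 0.0
      vertex 0.8 9.9 0.0
      vertex 0.8 9.9 15.4
    endloop
  endfacet
  facet normal -0.9819 0.1896 0.0000
    outer loop
      vertex 3.6 24.4 0.0
      vertex 0.8 9.9 15.4
      vertex 3.6 24.4 15.4
    endloop
  endfacet
  facet normal -0.6542 -0.7564 0.0000
    outer loop
      vertex 0.8 9.9 0.0
      vertex 11.9 0.3 0.0
      vertex 11.9 0.3 15.4
    endloop
  endfacet
  facet normal -0.6542 -0.7564 0.0000
    outer loop
      vertex 0.8 9.9 0.0
      vertex 11.9 0.3 15.4
      vertex 0.8 9.9 15.4
    endloop
  endfacet
  facet normal 0.3203 -0.9473 0.0000
    outer loop
      vertex 11.9 0.3 0.0
      vertex 25.8 5.0 0.0
      vertex 25.8 5.0 15.4
    endloop
  endfacet
  facet normal 0.3203 -0.9473 0.0000
    outer loop
      vertex 11.9 0.3 0.0
      vertex 25.8 5.0 15.4
      vertex 11.9 0.3 15.4
    endloop
  endfacet
  facet normal 0.9819 -0.1896 0.0000
    outer loop
      vertex 25.8 5.0 0.0
      vertex 28.6 19.5 0.0
      vertex 28.6 19.5 15.4
    endloop
  endfacet
  facet normal 0.9819 -0.1896 0.0000
    outer loop
      vertex 25.8 5.0 0.0
      vertex 28.6 19.5 15.4
      vertex 25.8 5.0 15.4
    endloop
  endfacet
endsolid part

The G0 Z moves step by Δz≈5.1 mm. Every layer's G1 loop is the same polygon, so the solid is a straight extrusion of it from z=0 to z≈15.4. Closing with flat bottom and top caps and triangulating gives 20 facets — a regular 6-sided prism (a cylinder approximated with 6 flat sides), circumscribed radius ≈ 14.7 mm, height ≈ 15.4 mm.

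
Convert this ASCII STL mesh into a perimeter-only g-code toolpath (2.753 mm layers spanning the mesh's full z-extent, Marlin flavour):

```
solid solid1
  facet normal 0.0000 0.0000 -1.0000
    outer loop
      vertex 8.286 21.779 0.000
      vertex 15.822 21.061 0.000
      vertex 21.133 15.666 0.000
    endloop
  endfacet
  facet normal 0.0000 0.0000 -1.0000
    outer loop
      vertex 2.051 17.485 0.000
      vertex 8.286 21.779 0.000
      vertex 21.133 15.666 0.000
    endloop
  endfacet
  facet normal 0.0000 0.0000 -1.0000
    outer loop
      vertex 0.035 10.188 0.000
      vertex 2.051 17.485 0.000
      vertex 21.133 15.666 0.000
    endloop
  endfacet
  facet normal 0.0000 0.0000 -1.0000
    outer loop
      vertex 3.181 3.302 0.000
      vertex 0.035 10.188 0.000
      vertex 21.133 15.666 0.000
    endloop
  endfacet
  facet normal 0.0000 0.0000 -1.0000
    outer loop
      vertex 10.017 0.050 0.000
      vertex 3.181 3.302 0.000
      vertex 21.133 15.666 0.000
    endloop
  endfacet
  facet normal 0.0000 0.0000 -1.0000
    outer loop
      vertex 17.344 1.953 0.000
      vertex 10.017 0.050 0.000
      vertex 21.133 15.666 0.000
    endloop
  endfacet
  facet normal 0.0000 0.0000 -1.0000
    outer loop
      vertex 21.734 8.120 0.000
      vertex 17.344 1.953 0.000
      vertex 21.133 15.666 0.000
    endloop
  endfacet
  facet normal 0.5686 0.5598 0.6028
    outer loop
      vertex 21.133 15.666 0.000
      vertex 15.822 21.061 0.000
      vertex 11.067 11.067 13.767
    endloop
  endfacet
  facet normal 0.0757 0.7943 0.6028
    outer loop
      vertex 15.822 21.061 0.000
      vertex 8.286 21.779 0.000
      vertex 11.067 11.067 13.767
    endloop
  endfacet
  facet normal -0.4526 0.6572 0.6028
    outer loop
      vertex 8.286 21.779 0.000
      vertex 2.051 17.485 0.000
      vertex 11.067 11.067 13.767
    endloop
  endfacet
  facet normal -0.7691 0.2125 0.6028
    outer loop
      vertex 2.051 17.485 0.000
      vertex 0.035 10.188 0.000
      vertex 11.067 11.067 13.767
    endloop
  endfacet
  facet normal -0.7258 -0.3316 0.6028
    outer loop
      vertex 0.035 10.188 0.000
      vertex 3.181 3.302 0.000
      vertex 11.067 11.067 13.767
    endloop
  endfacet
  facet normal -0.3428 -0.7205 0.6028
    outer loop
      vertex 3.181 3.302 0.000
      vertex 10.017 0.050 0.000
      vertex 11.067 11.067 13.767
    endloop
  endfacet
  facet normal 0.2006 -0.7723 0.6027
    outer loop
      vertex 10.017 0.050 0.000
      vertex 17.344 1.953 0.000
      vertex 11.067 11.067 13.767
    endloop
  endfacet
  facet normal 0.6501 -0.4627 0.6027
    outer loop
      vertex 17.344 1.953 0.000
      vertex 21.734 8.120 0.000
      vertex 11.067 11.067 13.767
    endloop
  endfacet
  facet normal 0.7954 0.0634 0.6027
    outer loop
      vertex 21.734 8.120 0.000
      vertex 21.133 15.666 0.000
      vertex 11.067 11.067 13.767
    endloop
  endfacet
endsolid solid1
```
; perimeter-only toolpath
G21 ; units = mm
G90 ; absolute positioning
G28 ; home
; layer 1
G0 Z2.753
G0 X19.120 Y14.746
G1 X14.871 Y19.062
G1 X8.842 Y19.637
G1 X3.854 Y16.201
G1 X2.241 Y10.364
G1 X4.758 Y4.855
G1 X10.227 Y2.253
G1 X16.089 Y3.776
G1 X19.601 Y8.709
G1 X19.120 Y14.746
; layer 2
G0 Z5.507
G0 X17.107 Y13.826
G1 X13.920 Y17.063
G1 X9.398 Y17.494
G1 X5.657 Y14.918
G1 X4.448 Y10.540
G1 X6.335 Y6.408
G1 X10.437 Y4.457
G1 X14.833 Y5.599
G1 X17.467 Y9.299
G1 X17.107 Y13.826
; layer 3
G0 Z8.260
G0 X15.093 Y12.907
G1 X12.969 Y15.065
G1 X9.955 Y15.352
G1 X7.461 Y13.634
G1 X6.654 Y10.715
G1 X7.913 Y7.961
G1 X10.647 Y6.660
G1 X13.578 Y7.421
G1 X15.334 Y9.888
G1 X15.093 Y12.907
; layer 4
G0 Z11.014
G0 X13.080 Y11.987
G1 X12.018 Y13.066
G1 X10.511 Y13.209
G1 X9.264 Y12.351
G1 X8.861 Y10.891
G1 X9.490 Y9.514
G1 X10.857 Y8.864
G1 X12.322 Y9.244
G1 X13.200 Y10.478
G1 X13.080 Y11.987
M2 ; end

The solid is a regular 9-sided pyramid, base circumscribed radius ≈ 11.1 mm, apex at z ≈ 13.8 mm. Slicing at Δz = 2.753 mm — 5 equal slices spanning the solid's height, so layer i sits at z = i·h/5 — gives 4 non-empty perimeters. Each is a 9-segment closed polygon; G0 lifts to the layer z and rapids to the start vertex, then G1 traces the edges. The cross-section shrinks linearly with z (the slice at the apex is degenerate and omitted).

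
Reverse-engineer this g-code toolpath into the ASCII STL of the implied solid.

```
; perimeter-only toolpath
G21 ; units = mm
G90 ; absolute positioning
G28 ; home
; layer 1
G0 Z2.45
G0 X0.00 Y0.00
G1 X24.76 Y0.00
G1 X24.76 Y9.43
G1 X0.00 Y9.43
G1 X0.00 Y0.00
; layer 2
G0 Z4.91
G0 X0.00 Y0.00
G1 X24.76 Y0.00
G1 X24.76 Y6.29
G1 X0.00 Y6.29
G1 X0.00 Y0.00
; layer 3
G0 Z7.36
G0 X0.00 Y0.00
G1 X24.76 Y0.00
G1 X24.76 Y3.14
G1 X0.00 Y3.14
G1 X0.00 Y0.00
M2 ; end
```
solid part
  facet normal 0.0000 0.0000 -1.0000
    outer loop
      vertex 24.76 12.57 0.00
      vertex 24.76 0.00 0.00
      vertex 0.00 0.00 0.00
    endloop
  endfacet
  facet normal 0.0000 0.0000 -1.0000
    outer loop
      vertex 0.00 12.57 0.00
      vertex 24.76 12.57 0.00
      vertex 0.00 0.00 0.00
    endloop
  endfacet
  facet normal 0.0000 -1.0000 0.0000
    outer loop
      vertex 0.00 0.00 0.00
      vertex 24.76 0.00 0.00
      vertex 24.76 0.00 9.81
    endloop
  endfacet
  facet normal 0.0000 -1.0000 0.0000
    outer loop
      vertex 0.00 0.00 0.00
      vertex 24.76 0.00 9.81
      vertex 0.00 0.00 9.81
    endloop
  endfacet
  facet normal 0.0000 0.6152 0.7883
    outer loop
      vertex 0.00 0.00 9.81
      vertex 24.76 0.00 9.81
      vertex 24.76 12.57 0.00
    endloop
  endfacet
  facet normal 0.0000 0.6152 0.7883
    outer loop
      vertex 0.00 0.00 9.81
      vertex 24.76 12.57 0.00
      vertex 0.00 12.57 0.00
    endloop
  endfacet
  facet normal -1.0000 0.0000 0.0000
    outer loop
      vertex 0.00 0.00 9.81
      vertex 0.00 12.57 0.00
      vertex 0.00 0.00 0.00
    endloop
  endfacet
  facet normal 1.0000 0.0000 0.0000
    outer loop
      vertex 24.76 0.00 0.00
      vertex 24.76 12.57 0.00
      vertex 24.76 0.00 9.81
    endloop
  endfacet
endsolid part

The G0 Z moves step by Δz≈2.45 mm. The G1 loops shrink linearly with z, so the solid tapers from its base footprint up to z≈9.81. Closing with a flat bottom cap and the tapered top and triangulating gives 8 facets — a wedge (ramp): 24.8 × 12.6 mm base, rising to 9.81 mm along the y=0 edge and sloping linearly to z=0 at y=12.6.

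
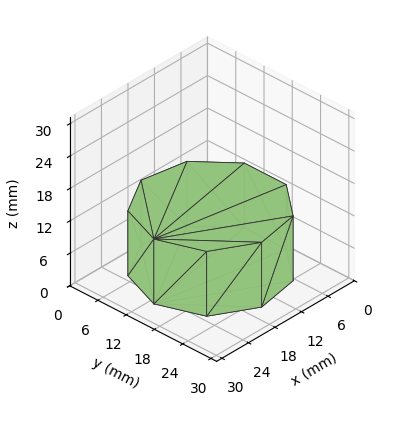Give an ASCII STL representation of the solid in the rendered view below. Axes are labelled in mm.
Reading the render: the shape is a regular 9-sided prism (a cylinder approximated with 9 flat sides), circumscribed radius ≈ 13 mm, height ≈ 12 mm (dimensions read to the nearest mm from the axis ticks). For the STL, each face is triangulated and given an outward normal.

solid part
  facet normal 0.0000 0.0000 -1.0000
    outer loop
      vertex 15.26 25.80 0.00
      vertex 22.96 21.36 0.00
      vertex 26.00 13.00 0.00
    endloop
  endfacet
  facet normal 0.0000 0.0000 -1.0000
    outer loop
      vertex 6.50 24.26 0.00
      vertex 15.26 25.80 0.00
      vertex 26.00 13.00 0.00
    endloop
  endfacet
  facet normal 0.0000 0.0000 -1.0000
    outer loop
      vertex 0.78 17.45 0.00
      vertex 6.50 24.26 0.00
      vertex 26.00 13.00 0.00
    endloop
  endfacet
  facet normal 0.0000 0.0000 -1.0000
    outer loop
      vertex 0.78 8.55 0.00
      vertex 0.78 17.45 0.00
      vertex 26.00 13.00 0.00
    endloop
  endfacet
  facet normal 0.0000 0.0000 -1.0000
    outer loop
      vertex 6.50 1.74 0.00
      vertex 0.78 8.55 0.00
      vertex 26.00 13.00 0.00
    endloop
  endfacet
  facet normal 0.0000 0.0000 -1.0000
    outer loop
      vertex 15.26 0.20 0.00
      vertex 6.50 1.74 0.00
      vertex 26.00 13.00 0.00
    endloop
  endfacet
  facet normal 0.0000 0.0000 -1.0000
    outer loop
      vertex 22.96 4.64 0.00
      vertex 15.26 0.20 0.00
      vertex 26.00 13.00 0.00
    endloop
  endfacet
  facet normal 0.0000 0.0000 1.0000
    outer loop
      vertex 26.00 13.00 12.00
      vertex 22.96 21.36 12.00
      vertex 15.26 25.80 12.00
    endloop
  endfacet
  facet normal 0.0000 0.0000 1.0000
    outer loop
      vertex 26.00 13.00 12.00
      vertex 15.26 25.80 12.00
      vertex 6.50 24.26 12.00
    endloop
  endfacet
  facet normal 0.0000 0.0000 1.0000
    outer loop
      vertex 26.00 13.00 12.00
      vertex 6.50 24.26 12.00
      vertex 0.78 17.45 12.00
    endloop
  endfacet
  facet normal 0.0000 0.0000 1.0000
    outer loop
      vertex 26.00 13.00 12.00
      vertex 0.78 17.45 12.00
      vertex 0.78 8.55 12.00
    endloop
  endfacet
  facet normal 0.0000 0.0000 1.0000
    outer loop
      vertex 26.00 13.00 12.00
      vertex 0.78 8.55 12.00
      vertex 6.50 1.74 12.00
    endloop
  endfacet
  facet normal 0.0000 0.0000 1.0000
    outer loop
      vertex 26.00 13.00 12.00
      vertex 6.50 1.74 12.00
      vertex 15.26 0.20 12.00
    endloop
  endfacet
  facet normal 0.0000 0.0000 1.0000
    outer loop
      vertex 26.00 13.00 12.00
      vertex 15.26 0.20 12.00
      vertex 22.96 4.64 12.00
    endloop
  endfacet
  facet normal 0.9398 0.3417 0.0000
    outer loop
      vertex 26.00 13.00 0.00
      vertex 22.96 21.36 0.00
      vertex 22.96 21.36 12.00
    endloop
  endfacet
  facet normal 0.9398 0.3417 0.0000
    outer loop
      vertex 26.00 13.00 0.00
      vertex 22.96 21.36 12.00
      vertex 26.00 13.00 12.00
    endloop
  endfacet
  facet normal 0.4995 0.8663 0.0000
    outer loop
      vertex 22.96 21.36 0.00
      vertex 15.26 25.80 0.00
      vertex 15.26 25.80 12.00
    endloop
  endfacet
  facet normal 0.4995 0.8663 0.0000
    outer loop
      vertex 22.96 21.36 0.00
      vertex 15.26 25.80 12.00
      vertex 22.96 21.36 12.00
    endloop
  endfacet
  facet normal -0.1731 0.9849 0.0000
    outer loop
      vertex 15.26 25.80 0.00
      vertex 6.50 24.26 0.00
      vertex 6.50 24.26 12.00
    endloop
  endfacet
  facet normal -0.1731 0.9849 0.0000
    outer loop
      vertex 15.26 25.80 0.00
      vertex 6.50 24.26 12.00
      vertex 15.26 25.80 12.00
    endloop
  endfacet
  facet normal -0.7657 0.6432 0.0000
    outer loop
      vertex 6.50 24.26 0.00
      vertex 0.78 17.45 0.00
      vertex 0.78 17.45 12.00
    endloop
  endfacet
  facet normal -0.7657 0.6432 0.0000
    outer loop
      vertex 6.50 24.26 0.00
      vertex 0.78 17.45 12.00
      vertex 6.50 24.26 12.00
    endloop
  endfacet
  facet normal -1.0000 0.0000 0.0000
    outer loop
      vertex 0.78 17.45 0.00
      vertex 0.78 8.55 0.00
      vertex 0.78 8.55 12.00
    endloop
  endfacet
  facet normal -1.0000 0.0000 0.0000
    outer loop
      vertex 0.78 17.45 0.00
      vertex 0.78 8.55 12.00
      vertex 0.78 17.45 12.00
    endloop
  endfacet
  facet normal -0.7657 -0.6432 0.0000
    outer loop
      vertex 0.78 8.55 0.00
      vertex 6.50 1.74 0.00
      vertex 6.50 1.74 12.00
    endloop
  endfacet
  facet normal -0.7657 -0.6432 0.0000
    outer loop
      vertex 0.78 8.55 0.00
      vertex 6.50 1.74 12.00
      vertex 0.78 8.55 12.00
    endloop
  endfacet
  facet normal -0.1731 -0.9849 0.0000
    outer loop
      vertex 6.50 1.74 0.00
      vertex 15.26 0.20 0.00
      vertex 15.26 0.20 12.00
    endloop
  endfacet
  facet normal -0.1731 -0.9849 0.0000
    outer loop
      vertex 6.50 1.74 0.00
      vertex 15.26 0.20 12.00
      vertex 6.50 1.74 12.00
    endloop
  endfacet
  facet normal 0.4995 -0.8663 0.0000
    outer loop
      vertex 15.26 0.20 0.00
      vertex 22.96 4.64 0.00
      vertex 22.96 4.64 12.00
    endloop
  endfacet
  facet normal 0.4995 -0.8663 0.0000
    outer loop
      vertex 15.26 0.20 0.00
      vertex 22.96 4.64 12.00
      vertex 15.26 0.20 12.00
    endloop
  endfacet
  facet normal 0.9398 -0.3417 0.0000
    outer loop
      vertex 22.96 4.64 0.00
      vertex 26.00 13.00 0.00
      vertex 26.00 13.00 12.00
    endloop
  endfacet
  facet normal 0.9398 -0.3417 0.0000
    outer loop
      vertex 22.96 4.64 0.00
      vertex 26.00 13.00 12.00
      vertex 22.96 4.64 12.00
    endloop
  endfacet
endsolid part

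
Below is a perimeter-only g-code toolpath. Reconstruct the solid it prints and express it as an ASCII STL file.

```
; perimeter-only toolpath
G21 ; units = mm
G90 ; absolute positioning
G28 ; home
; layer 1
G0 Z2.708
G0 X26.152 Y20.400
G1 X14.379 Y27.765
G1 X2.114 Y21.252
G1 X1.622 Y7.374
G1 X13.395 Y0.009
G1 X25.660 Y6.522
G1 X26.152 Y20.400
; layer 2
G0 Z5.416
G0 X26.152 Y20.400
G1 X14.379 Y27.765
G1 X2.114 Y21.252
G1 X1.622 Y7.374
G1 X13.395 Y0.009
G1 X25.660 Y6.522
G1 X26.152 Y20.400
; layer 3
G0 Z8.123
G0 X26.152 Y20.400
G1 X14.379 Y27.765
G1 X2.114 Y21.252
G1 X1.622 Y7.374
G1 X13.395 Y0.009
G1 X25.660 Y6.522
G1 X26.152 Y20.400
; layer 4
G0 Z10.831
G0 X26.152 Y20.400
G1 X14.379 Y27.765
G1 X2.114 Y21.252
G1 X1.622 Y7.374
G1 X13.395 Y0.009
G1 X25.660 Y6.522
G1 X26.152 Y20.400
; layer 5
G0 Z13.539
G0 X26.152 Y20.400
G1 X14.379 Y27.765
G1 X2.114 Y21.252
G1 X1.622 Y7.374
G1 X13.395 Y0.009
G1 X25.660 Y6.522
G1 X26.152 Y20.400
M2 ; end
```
solid part
  facet normal 0.0000 0.0000 -1.0000
    outer loop
      vertex 2.114 21.252 0.000
      vertex 14.379 27.765 0.000
      vertex 26.152 20.400 0.000
    endloop
  endfacet
  facet normal 0.0000 0.0000 -1.0000
    outer loop
      vertex 1.622 7.374 0.000
      vertex 2.114 21.252 0.000
      vertex 26.152 20.400 0.000
    endloop
  endfacet
  facet normal 0.0000 0.0000 -1.0000
    outer loop
      vertex 13.395 0.009 0.000
      vertex 1.622 7.374 0.000
      vertex 26.152 20.400 0.000
    endloop
  endfacet
  facet normal 0.0000 0.0000 -1.0000
    outer loop
      vertex 25.660 6.522 0.000
      vertex 13.395 0.009 0.000
      vertex 26.152 20.400 0.000
    endloop
  endfacet
  facet normal 0.0000 0.0000 1.0000
    outer loop
      vertex 26.152 20.400 13.539
      vertex 14.379 27.765 13.539
      vertex 2.114 21.252 13.539
    endloop
  endfacet
  facet normal 0.0000 0.0000 1.0000
    outer loop
      vertex 26.152 20.400 13.539
      vertex 2.114 21.252 13.539
      vertex 1.622 7.374 13.539
    endloop
  endfacet
  facet normal 0.0000 0.0000 1.0000
    outer loop
      vertex 26.152 20.400 13.539
      vertex 1.622 7.374 13.539
      vertex 13.395 0.009 13.539
    endloop
  endfacet
  facet normal 0.0000 0.0000 1.0000
    outer loop
      vertex 26.152 20.400 13.539
      vertex 13.395 0.009 13.539
      vertex 25.660 6.522 13.539
    endloop
  endfacet
  facet normal 0.5304 0.8478 0.0000
    outer loop
      vertex 26.152 20.400 0.000
      vertex 14.379 27.765 0.000
      vertex 14.379 27.765 13.539
    endloop
  endfacet
  facet normal 0.5304 0.8478 0.0000
    outer loop
      vertex 26.152 20.400 0.000
      vertex 14.379 27.765 13.539
      vertex 26.152 20.400 13.539
    endloop
  endfacet
  facet normal -0.4690 0.8832 0.0000
    outer loop
      vertex 14.379 27.765 0.000
      vertex 2.114 21.252 0.000
      vertex 2.114 21.252 13.539
    endloop
  endfacet
  facet normal -0.4690 0.8832 0.0000
    outer loop
      vertex 14.379 27.765 0.000
      vertex 2.114 21.252 13.539
      vertex 14.379 27.765 13.539
    endloop
  endfacet
  facet normal -0.9994 0.0354 0.0000
    outer loop
      vertex 2.114 21.252 0.000
      vertex 1.622 7.374 0.000
      vertex 1.622 7.374 13.539
    endloop
  endfacet
  facet normal -0.9994 0.0354 0.0000
    outer loop
      vertex 2.114 21.252 0.000
      vertex 1.622 7.374 13.539
      vertex 2.114 21.252 13.539
    endloop
  endfacet
  facet normal -0.5304 -0.8478 0.0000
    outer loop
      vertex 1.622 7.374 0.000
      vertex 13.395 0.009 0.000
      vertex 13.395 0.009 13.539
    endloop
  endfacet
  facet normal -0.5304 -0.8478 0.0000
    outer loop
      vertex 1.622 7.374 0.000
      vertex 13.395 0.009 13.539
      vertex 1.622 7.374 13.539
    endloop
  endfacet
  facet normal 0.4690 -0.8832 0.0000
    outer loop
      vertex 13.395 0.009 0.000
      vertex 25.660 6.522 0.000
      vertex 25.660 6.522 13.539
    endloop
  endfacet
  facet normal 0.4690 -0.8832 0.0000
    outer loop
      vertex 13.395 0.009 0.000
      vertex 25.660 6.522 13.539
      vertex 13.395 0.009 13.539
    endloop
  endfacet
  facet normal 0.9994 -0.0354 0.0000
    outer loop
      vertex 25.660 6.522 0.000
      vertex 26.152 20.400 0.000
      vertex 26.152 20.400 13.539
    endloop
  endfacet
  facet normal 0.9994 -0.0354 0.0000
    outer loop
      vertex 25.660 6.522 0.000
      vertex 26.152 20.400 13.539
      vertex 25.660 6.522 13.539
    endloop
  endfacet
endsolid part

The G0 Z moves step by Δz≈2.708 mm. Every layer's G1 loop is the same polygon, so the solid is a straight extrusion of it from z=0 to z≈13.5. Closing with flat bottom and top caps and triangulating gives 20 facets — a regular 6-sided prism (a cylinder approximated with 6 flat sides), circumscribed radius ≈ 13.9 mm, height ≈ 13.5 mm.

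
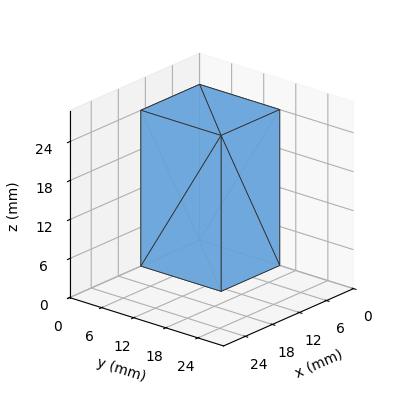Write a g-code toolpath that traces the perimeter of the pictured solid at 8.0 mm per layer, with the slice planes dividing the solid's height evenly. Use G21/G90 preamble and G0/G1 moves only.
Reading the render: the shape is a rectangular box, roughly 13 × 15 mm footprint and 24 mm tall (dimensions read to the nearest mm from the axis ticks). For the g-code, the solid's height is divided into equal slices at the stated Δz and each level perimeter traced with G1 moves after a G0 lift.

; perimeter-only toolpath
G21 ; units = mm
G90 ; absolute positioning
G28 ; home
; layer 1
G0 Z8.0
G0 X0.0 Y0.0
G1 X13.0 Y0.0
G1 X13.0 Y15.0
G1 X0.0 Y15.0
G1 X0.0 Y0.0
; layer 2
G0 Z16.0
G0 X0.0 Y0.0
G1 X13.0 Y0.0
G1 X13.0 Y15.0
G1 X0.0 Y15.0
G1 X0.0 Y0.0
; layer 3
G0 Z24.0
G0 X0.0 Y0.0
G1 X13.0 Y0.0
G1 X13.0 Y15.0
G1 X0.0 Y15.0
G1 X0.0 Y0.0
M2 ; end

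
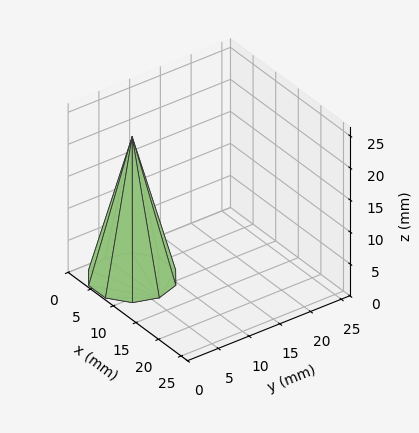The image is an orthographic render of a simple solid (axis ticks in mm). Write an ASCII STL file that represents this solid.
Reading the render: the shape is a regular 10-sided pyramid, base circumscribed radius ≈ 6 mm, apex at z ≈ 22 mm (dimensions read to the nearest mm from the axis ticks). For the STL, each face is triangulated and given an outward normal.

solid part
  facet normal 0.0000 0.0000 -1.0000
    outer loop
      vertex 7.854 11.706 0.000
      vertex 10.854 9.527 0.000
      vertex 12.000 6.000 0.000
    endloop
  endfacet
  facet normal 0.0000 0.0000 -1.0000
    outer loop
      vertex 4.146 11.706 0.000
      vertex 7.854 11.706 0.000
      vertex 12.000 6.000 0.000
    endloop
  endfacet
  facet normal 0.0000 0.0000 -1.0000
    outer loop
      vertex 1.146 9.527 0.000
      vertex 4.146 11.706 0.000
      vertex 12.000 6.000 0.000
    endloop
  endfacet
  facet normal 0.0000 0.0000 -1.0000
    outer loop
      vertex 0.000 6.000 0.000
      vertex 1.146 9.527 0.000
      vertex 12.000 6.000 0.000
    endloop
  endfacet
  facet normal 0.0000 0.0000 -1.0000
    outer loop
      vertex 1.146 2.473 0.000
      vertex 0.000 6.000 0.000
      vertex 12.000 6.000 0.000
    endloop
  endfacet
  facet normal 0.0000 0.0000 -1.0000
    outer loop
      vertex 4.146 0.294 0.000
      vertex 1.146 2.473 0.000
      vertex 12.000 6.000 0.000
    endloop
  endfacet
  facet normal 0.0000 0.0000 -1.0000
    outer loop
      vertex 7.854 0.294 0.000
      vertex 4.146 0.294 0.000
      vertex 12.000 6.000 0.000
    endloop
  endfacet
  facet normal 0.0000 0.0000 -1.0000
    outer loop
      vertex 10.854 2.473 0.000
      vertex 7.854 0.294 0.000
      vertex 12.000 6.000 0.000
    endloop
  endfacet
  facet normal 0.9206 0.2991 0.2511
    outer loop
      vertex 12.000 6.000 0.000
      vertex 10.854 9.527 0.000
      vertex 6.000 6.000 22.000
    endloop
  endfacet
  facet normal 0.5689 0.7832 0.2511
    outer loop
      vertex 10.854 9.527 0.000
      vertex 7.854 11.706 0.000
      vertex 6.000 6.000 22.000
    endloop
  endfacet
  facet normal 0.0000 0.9680 0.2511
    outer loop
      vertex 7.854 11.706 0.000
      vertex 4.146 11.706 0.000
      vertex 6.000 6.000 22.000
    endloop
  endfacet
  facet normal -0.5689 0.7832 0.2511
    outer loop
      vertex 4.146 11.706 0.000
      vertex 1.146 9.527 0.000
      vertex 6.000 6.000 22.000
    endloop
  endfacet
  facet normal -0.9206 0.2991 0.2511
    outer loop
      vertex 1.146 9.527 0.000
      vertex 0.000 6.000 0.000
      vertex 6.000 6.000 22.000
    endloop
  endfacet
  facet normal -0.9206 -0.2991 0.2511
    outer loop
      vertex 0.000 6.000 0.000
      vertex 1.146 2.473 0.000
      vertex 6.000 6.000 22.000
    endloop
  endfacet
  facet normal -0.5689 -0.7832 0.2511
    outer loop
      vertex 1.146 2.473 0.000
      vertex 4.146 0.294 0.000
      vertex 6.000 6.000 22.000
    endloop
  endfacet
  facet normal 0.0000 -0.9680 0.2511
    outer loop
      vertex 4.146 0.294 0.000
      vertex 7.854 0.294 0.000
      vertex 6.000 6.000 22.000
    endloop
  endfacet
  facet normal 0.5689 -0.7832 0.2511
    outer loop
      vertex 7.854 0.294 0.000
      vertex 10.854 2.473 0.000
      vertex 6.000 6.000 22.000
    endloop
  endfacet
  facet normal 0.9206 -0.2991 0.2511
    outer loop
      vertex 10.854 2.473 0.000
      vertex 12.000 6.000 0.000
      vertex 6.000 6.000 22.000
    endloop
  endfacet
endsolid part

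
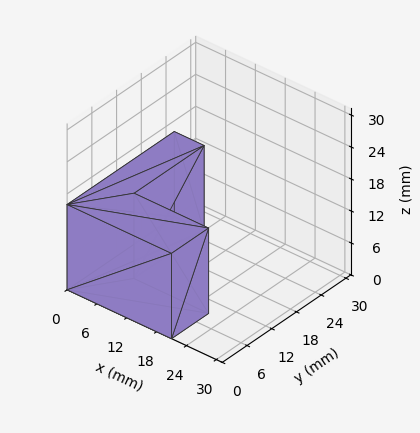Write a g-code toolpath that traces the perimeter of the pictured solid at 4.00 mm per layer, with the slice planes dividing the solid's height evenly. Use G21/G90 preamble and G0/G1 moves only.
Reading the render: the shape is an L-shaped prism: outer 21 × 26 mm, arm thicknesses ≈ 9 mm (horizontal) and 6 mm (vertical), extruded 16 mm in z (dimensions read to the nearest mm from the axis ticks). For the g-code, the solid's height is divided into equal slices at the stated Δz and each level perimeter traced with G1 moves after a G0 lift.

; perimeter-only toolpath
G21 ; units = mm
G90 ; absolute positioning
G28 ; home
; layer 1
G0 Z4.00
G0 X0.00 Y0.00
G1 X21.00 Y0.00
G1 X21.00 Y9.00
G1 X6.00 Y9.00
G1 X6.00 Y26.00
G1 X0.00 Y26.00
G1 X0.00 Y0.00
; layer 2
G0 Z8.00
G0 X0.00 Y0.00
G1 X21.00 Y0.00
G1 X21.00 Y9.00
G1 X6.00 Y9.00
G1 X6.00 Y26.00
G1 X0.00 Y26.00
G1 X0.00 Y0.00
; layer 3
G0 Z12.00
G0 X0.00 Y0.00
G1 X21.00 Y0.00
G1 X21.00 Y9.00
G1 X6.00 Y9.00
G1 X6.00 Y26.00
G1 X0.00 Y26.00
G1 X0.00 Y0.00
; layer 4
G0 Z16.00
G0 X0.00 Y0.00
G1 X21.00 Y0.00
G1 X21.00 Y9.00
G1 X6.00 Y9.00
G1 X6.00 Y26.00
G1 X0.00 Y26.00
G1 X0.00 Y0.00
M2 ; end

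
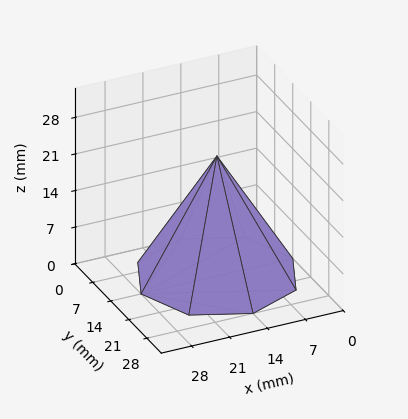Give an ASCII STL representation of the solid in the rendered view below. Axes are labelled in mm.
Reading the render: the shape is a regular 8-sided pyramid, base circumscribed radius ≈ 14 mm, apex at z ≈ 23 mm (dimensions read to the nearest mm from the axis ticks). For the STL, each face is triangulated and given an outward normal.

solid part
  facet normal 0.0000 0.0000 -1.0000
    outer loop
      vertex 14.0 28.0 0.0
      vertex 23.9 23.9 0.0
      vertex 28.0 14.0 0.0
    endloop
  endfacet
  facet normal 0.0000 0.0000 -1.0000
    outer loop
      vertex 4.1 23.9 0.0
      vertex 14.0 28.0 0.0
      vertex 28.0 14.0 0.0
    endloop
  endfacet
  facet normal 0.0000 0.0000 -1.0000
    outer loop
      vertex 0.0 14.0 0.0
      vertex 4.1 23.9 0.0
      vertex 28.0 14.0 0.0
    endloop
  endfacet
  facet normal 0.0000 0.0000 -1.0000
    outer loop
      vertex 4.1 4.1 0.0
      vertex 0.0 14.0 0.0
      vertex 28.0 14.0 0.0
    endloop
  endfacet
  facet normal 0.0000 0.0000 -1.0000
    outer loop
      vertex 14.0 0.0 0.0
      vertex 4.1 4.1 0.0
      vertex 28.0 14.0 0.0
    endloop
  endfacet
  facet normal 0.0000 0.0000 -1.0000
    outer loop
      vertex 23.9 4.1 0.0
      vertex 14.0 0.0 0.0
      vertex 28.0 14.0 0.0
    endloop
  endfacet
  facet normal 0.8053 0.3335 0.4902
    outer loop
      vertex 28.0 14.0 0.0
      vertex 23.9 23.9 0.0
      vertex 14.0 14.0 23.0
    endloop
  endfacet
  facet normal 0.3335 0.8053 0.4902
    outer loop
      vertex 23.9 23.9 0.0
      vertex 14.0 28.0 0.0
      vertex 14.0 14.0 23.0
    endloop
  endfacet
  facet normal -0.3335 0.8053 0.4902
    outer loop
      vertex 14.0 28.0 0.0
      vertex 4.1 23.9 0.0
      vertex 14.0 14.0 23.0
    endloop
  endfacet
  facet normal -0.8053 0.3335 0.4902
    outer loop
      vertex 4.1 23.9 0.0
      vertex 0.0 14.0 0.0
      vertex 14.0 14.0 23.0
    endloop
  endfacet
  facet normal -0.8053 -0.3335 0.4902
    outer loop
      vertex 0.0 14.0 0.0
      vertex 4.1 4.1 0.0
      vertex 14.0 14.0 23.0
    endloop
  endfacet
  facet normal -0.3335 -0.8053 0.4902
    outer loop
      vertex 4.1 4.1 0.0
      vertex 14.0 0.0 0.0
      vertex 14.0 14.0 23.0
    endloop
  endfacet
  facet normal 0.3335 -0.8053 0.4902
    outer loop
      vertex 14.0 0.0 0.0
      vertex 23.9 4.1 0.0
      vertex 14.0 14.0 23.0
    endloop
  endfacet
  facet normal 0.8053 -0.3335 0.4902
    outer loop
      vertex 23.9 4.1 0.0
      vertex 28.0 14.0 0.0
      vertex 14.0 14.0 23.0
    endloop
  endfacet
endsolid part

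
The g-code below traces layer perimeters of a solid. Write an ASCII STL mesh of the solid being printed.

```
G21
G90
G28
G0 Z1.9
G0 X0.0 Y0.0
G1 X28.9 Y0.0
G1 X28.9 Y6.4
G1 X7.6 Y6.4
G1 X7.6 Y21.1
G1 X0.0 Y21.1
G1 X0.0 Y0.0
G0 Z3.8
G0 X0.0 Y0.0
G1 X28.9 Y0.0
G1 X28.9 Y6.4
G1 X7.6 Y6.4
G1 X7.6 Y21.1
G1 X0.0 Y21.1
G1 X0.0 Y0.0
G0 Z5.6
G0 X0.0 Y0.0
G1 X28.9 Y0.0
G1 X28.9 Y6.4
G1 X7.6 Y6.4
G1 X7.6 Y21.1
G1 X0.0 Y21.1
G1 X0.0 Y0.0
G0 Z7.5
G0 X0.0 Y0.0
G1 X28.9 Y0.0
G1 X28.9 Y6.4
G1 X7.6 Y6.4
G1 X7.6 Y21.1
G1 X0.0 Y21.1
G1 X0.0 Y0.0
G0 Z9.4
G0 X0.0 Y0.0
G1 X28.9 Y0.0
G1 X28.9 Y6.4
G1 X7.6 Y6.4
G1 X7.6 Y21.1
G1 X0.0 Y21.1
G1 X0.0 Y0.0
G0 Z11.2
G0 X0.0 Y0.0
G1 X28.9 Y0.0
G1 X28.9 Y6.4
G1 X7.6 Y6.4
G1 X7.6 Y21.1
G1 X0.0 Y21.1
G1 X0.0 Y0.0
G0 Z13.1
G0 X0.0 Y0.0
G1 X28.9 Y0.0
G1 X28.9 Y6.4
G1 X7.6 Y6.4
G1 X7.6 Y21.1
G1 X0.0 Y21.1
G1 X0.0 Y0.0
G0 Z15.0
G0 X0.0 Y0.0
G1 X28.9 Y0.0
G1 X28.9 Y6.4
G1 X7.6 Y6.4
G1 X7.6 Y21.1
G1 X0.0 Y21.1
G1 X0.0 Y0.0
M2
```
solid part
  facet normal 0.0000 0.0000 -1.0000
    outer loop
      vertex 28.9 6.4 0.0
      vertex 28.9 0.0 0.0
      vertex 0.0 0.0 0.0
    endloop
  endfacet
  facet normal 0.0000 0.0000 -1.0000
    outer loop
      vertex 7.6 6.4 0.0
      vertex 28.9 6.4 0.0
      vertex 0.0 0.0 0.0
    endloop
  endfacet
  facet normal 0.0000 0.0000 -1.0000
    outer loop
      vertex 7.6 21.1 0.0
      vertex 7.6 6.4 0.0
      vertex 0.0 0.0 0.0
    endloop
  endfacet
  facet normal 0.0000 0.0000 -1.0000
    outer loop
      vertex 0.0 21.1 0.0
      vertex 7.6 21.1 0.0
      vertex 0.0 0.0 0.0
    endloop
  endfacet
  facet normal 0.0000 0.0000 1.0000
    outer loop
      vertex 0.0 0.0 15.0
      vertex 28.9 0.0 15.0
      vertex 28.9 6.4 15.0
    endloop
  endfacet
  facet normal 0.0000 0.0000 1.0000
    outer loop
      vertex 0.0 0.0 15.0
      vertex 28.9 6.4 15.0
      vertex 7.6 6.4 15.0
    endloop
  endfacet
  facet normal 0.0000 0.0000 1.0000
    outer loop
      vertex 0.0 0.0 15.0
      vertex 7.6 6.4 15.0
      vertex 7.6 21.1 15.0
    endloop
  endfacet
  facet normal 0.0000 0.0000 1.0000
    outer loop
      vertex 0.0 0.0 15.0
      vertex 7.6 21.1 15.0
      vertex 0.0 21.1 15.0
    endloop
  endfacet
  facet normal 0.0000 -1.0000 0.0000
    outer loop
      vertex 0.0 0.0 0.0
      vertex 28.9 0.0 0.0
      vertex 28.9 0.0 15.0
    endloop
  endfacet
  facet normal 0.0000 -1.0000 0.0000
    outer loop
      vertex 0.0 0.0 0.0
      vertex 28.9 0.0 15.0
      vertex 0.0 0.0 15.0
    endloop
  endfacet
  facet normal 1.0000 0.0000 0.0000
    outer loop
      vertex 28.9 0.0 0.0
      vertex 28.9 6.4 0.0
      vertex 28.9 6.4 15.0
    endloop
  endfacet
  facet normal 1.0000 0.0000 0.0000
    outer loop
      vertex 28.9 0.0 0.0
      vertex 28.9 6.4 15.0
      vertex 28.9 0.0 15.0
    endloop
  endfacet
  facet normal 0.0000 1.0000 0.0000
    outer loop
      vertex 28.9 6.4 0.0
      vertex 7.6 6.4 0.0
      vertex 7.6 6.4 15.0
    endloop
  endfacet
  facet normal 0.0000 1.0000 0.0000
    outer loop
      vertex 28.9 6.4 0.0
      vertex 7.6 6.4 15.0
      vertex 28.9 6.4 15.0
    endloop
  endfacet
  facet normal 1.0000 0.0000 0.0000
    outer loop
      vertex 7.6 6.4 0.0
      vertex 7.6 21.1 0.0
      vertex 7.6 21.1 15.0
    endloop
  endfacet
  facet normal 1.0000 0.0000 0.0000
    outer loop
      vertex 7.6 6.4 0.0
      vertex 7.6 21.1 15.0
      vertex 7.6 6.4 15.0
    endloop
  endfacet
  facet normal 0.0000 1.0000 0.0000
    outer loop
      vertex 7.6 21.1 0.0
      vertex 0.0 21.1 0.0
      vertex 0.0 21.1 15.0
    endloop
  endfacet
  facet normal 0.0000 1.0000 0.0000
    outer loop
      vertex 7.6 21.1 0.0
      vertex 0.0 21.1 15.0
      vertex 7.6 21.1 15.0
    endloop
  endfacet
  facet normal -1.0000 0.0000 0.0000
    outer loop
      vertex 0.0 21.1 0.0
      vertex 0.0 0.0 0.0
      vertex 0.0 0.0 15.0
    endloop
  endfacet
  facet normal -1.0000 0.0000 0.0000
    outer loop
      vertex 0.0 21.1 0.0
      vertex 0.0 0.0 15.0
      vertex 0.0 21.1 15.0
    endloop
  endfacet
endsolid part

The G0 Z moves step by Δz≈1.9 mm. Every layer's G1 loop is the same polygon, so the solid is a straight extrusion of it from z=0 to z≈15. Closing with flat bottom and top caps and triangulating gives 20 facets — an L-shaped prism: outer 28.9 × 21.1 mm, arm thicknesses ≈ 6.4 mm (horizontal) and 7.6 mm (vertical), extruded 15 mm in z.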